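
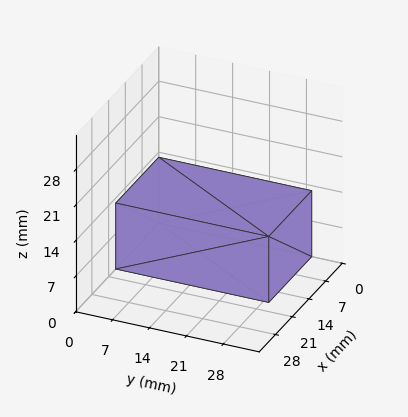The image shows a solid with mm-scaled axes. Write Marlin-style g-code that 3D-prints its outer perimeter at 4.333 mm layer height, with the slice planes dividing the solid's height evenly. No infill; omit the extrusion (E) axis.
Reading the render: the shape is a rectangular box, roughly 18 × 29 mm footprint and 13 mm tall (dimensions read to the nearest mm from the axis ticks). For the g-code, the solid's height is divided into equal slices at the stated Δz and each level perimeter traced with G1 moves after a G0 lift.

; perimeter-only toolpath
G21 ; units = mm
G90 ; absolute positioning
G28 ; home
; layer 1
G0 Z4.333
G0 X0.000 Y0.000
G1 X18.000 Y0.000
G1 X18.000 Y29.000
G1 X0.000 Y29.000
G1 X0.000 Y0.000
; layer 2
G0 Z8.667
G0 X0.000 Y0.000
G1 X18.000 Y0.000
G1 X18.000 Y29.000
G1 X0.000 Y29.000
G1 X0.000 Y0.000
; layer 3
G0 Z13.000
G0 X0.000 Y0.000
G1 X18.000 Y0.000
G1 X18.000 Y29.000
G1 X0.000 Y29.000
G1 X0.000 Y0.000
M2 ; end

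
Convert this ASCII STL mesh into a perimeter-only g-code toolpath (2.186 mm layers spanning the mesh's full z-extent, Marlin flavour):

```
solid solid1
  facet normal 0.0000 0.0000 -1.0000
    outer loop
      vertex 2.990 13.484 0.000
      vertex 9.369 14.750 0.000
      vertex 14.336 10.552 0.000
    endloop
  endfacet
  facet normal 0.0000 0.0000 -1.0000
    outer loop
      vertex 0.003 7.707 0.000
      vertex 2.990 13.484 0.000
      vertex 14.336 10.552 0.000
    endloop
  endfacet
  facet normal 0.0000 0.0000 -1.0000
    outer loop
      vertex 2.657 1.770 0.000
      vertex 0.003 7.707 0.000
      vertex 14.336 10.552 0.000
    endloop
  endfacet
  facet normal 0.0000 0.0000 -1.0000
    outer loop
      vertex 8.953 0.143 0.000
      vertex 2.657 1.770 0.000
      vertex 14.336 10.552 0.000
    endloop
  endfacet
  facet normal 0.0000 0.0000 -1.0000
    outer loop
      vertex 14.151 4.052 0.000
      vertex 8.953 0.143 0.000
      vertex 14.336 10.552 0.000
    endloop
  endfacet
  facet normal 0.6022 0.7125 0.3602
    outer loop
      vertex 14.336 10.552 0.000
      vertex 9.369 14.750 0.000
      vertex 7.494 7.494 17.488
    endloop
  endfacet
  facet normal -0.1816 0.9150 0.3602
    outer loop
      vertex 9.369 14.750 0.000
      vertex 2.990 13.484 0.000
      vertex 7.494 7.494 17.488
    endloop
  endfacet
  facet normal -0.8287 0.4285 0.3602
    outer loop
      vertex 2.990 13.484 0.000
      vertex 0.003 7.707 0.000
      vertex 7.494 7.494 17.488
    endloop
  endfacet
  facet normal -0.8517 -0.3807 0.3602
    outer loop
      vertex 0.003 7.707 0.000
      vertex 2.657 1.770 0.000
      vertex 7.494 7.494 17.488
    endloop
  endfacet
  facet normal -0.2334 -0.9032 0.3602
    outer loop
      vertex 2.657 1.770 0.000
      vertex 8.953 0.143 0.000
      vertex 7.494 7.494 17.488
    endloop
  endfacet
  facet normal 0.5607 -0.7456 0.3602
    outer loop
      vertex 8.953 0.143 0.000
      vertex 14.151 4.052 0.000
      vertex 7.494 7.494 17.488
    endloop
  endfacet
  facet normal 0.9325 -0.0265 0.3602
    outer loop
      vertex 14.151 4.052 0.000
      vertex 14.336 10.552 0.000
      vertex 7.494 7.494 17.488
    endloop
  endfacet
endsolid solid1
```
; perimeter-only toolpath
G21 ; units = mm
G90 ; absolute positioning
G28 ; home
; layer 1
G0 Z2.186
G0 X13.481 Y10.170
G1 X9.135 Y13.843
G1 X3.553 Y12.735
G1 X0.939 Y7.680
G1 X3.262 Y2.486
G1 X8.771 Y1.062
G1 X13.319 Y4.482
G1 X13.481 Y10.170
; layer 2
G0 Z4.372
G0 X12.626 Y9.787
G1 X8.900 Y12.936
G1 X4.116 Y11.986
G1 X1.876 Y7.654
G1 X3.866 Y3.201
G1 X8.588 Y1.981
G1 X12.487 Y4.912
G1 X12.626 Y9.787
; layer 3
G0 Z6.558
G0 X11.770 Y9.405
G1 X8.666 Y12.029
G1 X4.679 Y11.238
G1 X2.812 Y7.627
G1 X4.471 Y3.917
G1 X8.406 Y2.900
G1 X11.655 Y5.343
G1 X11.770 Y9.405
; layer 4
G0 Z8.744
G0 X10.915 Y9.023
G1 X8.431 Y11.122
G1 X5.242 Y10.489
G1 X3.748 Y7.601
G1 X5.075 Y4.632
G1 X8.223 Y3.818
G1 X10.822 Y5.773
G1 X10.915 Y9.023
; layer 5
G0 Z10.930
G0 X10.060 Y8.641
G1 X8.197 Y10.215
G1 X5.805 Y9.740
G1 X4.685 Y7.574
G1 X5.680 Y5.348
G1 X8.041 Y4.737
G1 X9.990 Y6.203
G1 X10.060 Y8.641
; layer 6
G0 Z13.116
G0 X9.204 Y8.258
G1 X7.963 Y9.308
G1 X6.368 Y8.992
G1 X5.621 Y7.547
G1 X6.285 Y6.063
G1 X7.859 Y5.656
G1 X9.158 Y6.633
G1 X9.204 Y8.258
; layer 7
G0 Z15.302
G0 X8.349 Y7.876
G1 X7.728 Y8.401
G1 X6.931 Y8.243
G1 X6.558 Y7.521
G1 X6.889 Y6.779
G1 X7.676 Y6.575
G1 X8.326 Y7.064
G1 X8.349 Y7.876
M2 ; end

The solid is a regular 7-sided pyramid, base circumscribed radius ≈ 7.49 mm, apex at z ≈ 17.5 mm. Slicing at Δz = 2.186 mm — 8 equal slices spanning the solid's height, so layer i sits at z = i·h/8 — gives 7 non-empty perimeters. Each is a 7-segment closed polygon; G0 lifts to the layer z and rapids to the start vertex, then G1 traces the edges. The cross-section shrinks linearly with z (the slice at the apex is degenerate and omitted).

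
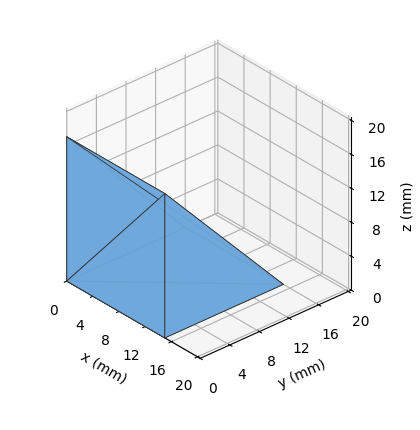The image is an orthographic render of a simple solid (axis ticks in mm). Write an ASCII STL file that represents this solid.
Reading the render: the shape is a wedge (ramp): 15 × 16 mm base, rising to 17 mm along the y=0 edge and sloping linearly to z=0 at y=16 (dimensions read to the nearest mm from the axis ticks). For the STL, each face is triangulated and given an outward normal.

solid part
  facet normal 0.0000 0.0000 -1.0000
    outer loop
      vertex 15.000 16.000 0.000
      vertex 15.000 0.000 0.000
      vertex 0.000 0.000 0.000
    endloop
  endfacet
  facet normal 0.0000 0.0000 -1.0000
    outer loop
      vertex 0.000 16.000 0.000
      vertex 15.000 16.000 0.000
      vertex 0.000 0.000 0.000
    endloop
  endfacet
  facet normal 0.0000 -1.0000 0.0000
    outer loop
      vertex 0.000 0.000 0.000
      vertex 15.000 0.000 0.000
      vertex 15.000 0.000 17.000
    endloop
  endfacet
  facet normal 0.0000 -1.0000 0.0000
    outer loop
      vertex 0.000 0.000 0.000
      vertex 15.000 0.000 17.000
      vertex 0.000 0.000 17.000
    endloop
  endfacet
  facet normal 0.0000 0.7282 0.6854
    outer loop
      vertex 0.000 0.000 17.000
      vertex 15.000 0.000 17.000
      vertex 15.000 16.000 0.000
    endloop
  endfacet
  facet normal 0.0000 0.7282 0.6854
    outer loop
      vertex 0.000 0.000 17.000
      vertex 15.000 16.000 0.000
      vertex 0.000 16.000 0.000
    endloop
  endfacet
  facet normal -1.0000 0.0000 0.0000
    outer loop
      vertex 0.000 0.000 17.000
      vertex 0.000 16.000 0.000
      vertex 0.000 0.000 0.000
    endloop
  endfacet
  facet normal 1.0000 0.0000 0.0000
    outer loop
      vertex 15.000 0.000 0.000
      vertex 15.000 16.000 0.000
      vertex 15.000 0.000 17.000
    endloop
  endfacet
endsolid part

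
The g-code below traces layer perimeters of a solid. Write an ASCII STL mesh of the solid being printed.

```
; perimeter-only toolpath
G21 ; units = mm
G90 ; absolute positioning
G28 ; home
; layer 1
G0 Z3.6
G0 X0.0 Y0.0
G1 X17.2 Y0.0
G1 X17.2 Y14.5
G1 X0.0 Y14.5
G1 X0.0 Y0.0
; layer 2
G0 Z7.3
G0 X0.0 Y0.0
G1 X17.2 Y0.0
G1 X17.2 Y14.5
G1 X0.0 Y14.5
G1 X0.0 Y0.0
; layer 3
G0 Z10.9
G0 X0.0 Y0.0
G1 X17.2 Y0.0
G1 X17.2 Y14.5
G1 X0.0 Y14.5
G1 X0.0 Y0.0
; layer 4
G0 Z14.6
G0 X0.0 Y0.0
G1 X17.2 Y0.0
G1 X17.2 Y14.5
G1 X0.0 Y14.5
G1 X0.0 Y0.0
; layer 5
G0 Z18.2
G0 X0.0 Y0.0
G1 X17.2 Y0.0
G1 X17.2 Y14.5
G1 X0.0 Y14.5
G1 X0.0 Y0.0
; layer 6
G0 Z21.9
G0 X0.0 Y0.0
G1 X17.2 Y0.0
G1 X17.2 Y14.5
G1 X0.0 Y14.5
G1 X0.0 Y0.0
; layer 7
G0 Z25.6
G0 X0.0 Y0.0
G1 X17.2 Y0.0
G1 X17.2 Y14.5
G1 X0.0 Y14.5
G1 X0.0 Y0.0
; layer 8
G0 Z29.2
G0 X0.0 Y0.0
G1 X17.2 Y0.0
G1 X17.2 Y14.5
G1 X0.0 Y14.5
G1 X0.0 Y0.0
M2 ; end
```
solid part
  facet normal 0.0000 0.0000 -1.0000
    outer loop
      vertex 17.2 14.5 0.0
      vertex 17.2 0.0 0.0
      vertex 0.0 0.0 0.0
    endloop
  endfacet
  facet normal 0.0000 0.0000 -1.0000
    outer loop
      vertex 0.0 14.5 0.0
      vertex 17.2 14.5 0.0
      vertex 0.0 0.0 0.0
    endloop
  endfacet
  facet normal 0.0000 0.0000 1.0000
    outer loop
      vertex 0.0 0.0 29.2
      vertex 17.2 0.0 29.2
      vertex 17.2 14.5 29.2
    endloop
  endfacet
  facet normal 0.0000 0.0000 1.0000
    outer loop
      vertex 0.0 0.0 29.2
      vertex 17.2 14.5 29.2
      vertex 0.0 14.5 29.2
    endloop
  endfacet
  facet normal 0.0000 -1.0000 0.0000
    outer loop
      vertex 0.0 0.0 0.0
      vertex 17.2 0.0 0.0
      vertex 17.2 0.0 29.2
    endloop
  endfacet
  facet normal 0.0000 -1.0000 0.0000
    outer loop
      vertex 0.0 0.0 0.0
      vertex 17.2 0.0 29.2
      vertex 0.0 0.0 29.2
    endloop
  endfacet
  facet normal 0.0000 1.0000 0.0000
    outer loop
      vertex 17.2 14.5 29.2
      vertex 17.2 14.5 0.0
      vertex 0.0 14.5 0.0
    endloop
  endfacet
  facet normal 0.0000 1.0000 0.0000
    outer loop
      vertex 0.0 14.5 29.2
      vertex 17.2 14.5 29.2
      vertex 0.0 14.5 0.0
    endloop
  endfacet
  facet normal -1.0000 0.0000 0.0000
    outer loop
      vertex 0.0 14.5 29.2
      vertex 0.0 14.5 0.0
      vertex 0.0 0.0 0.0
    endloop
  endfacet
  facet normal -1.0000 0.0000 0.0000
    outer loop
      vertex 0.0 0.0 29.2
      vertex 0.0 14.5 29.2
      vertex 0.0 0.0 0.0
    endloop
  endfacet
  facet normal 1.0000 0.0000 0.0000
    outer loop
      vertex 17.2 0.0 0.0
      vertex 17.2 14.5 0.0
      vertex 17.2 14.5 29.2
    endloop
  endfacet
  facet normal 1.0000 0.0000 0.0000
    outer loop
      vertex 17.2 0.0 0.0
      vertex 17.2 14.5 29.2
      vertex 17.2 0.0 29.2
    endloop
  endfacet
endsolid part

The G0 Z moves step by Δz≈3.6 mm. Every layer's G1 loop is the same polygon, so the solid is a straight extrusion of it from z=0 to z≈29.2. Closing with flat bottom and top caps and triangulating gives 12 facets — a rectangular box, roughly 17.2 × 14.5 mm footprint and 29.2 mm tall.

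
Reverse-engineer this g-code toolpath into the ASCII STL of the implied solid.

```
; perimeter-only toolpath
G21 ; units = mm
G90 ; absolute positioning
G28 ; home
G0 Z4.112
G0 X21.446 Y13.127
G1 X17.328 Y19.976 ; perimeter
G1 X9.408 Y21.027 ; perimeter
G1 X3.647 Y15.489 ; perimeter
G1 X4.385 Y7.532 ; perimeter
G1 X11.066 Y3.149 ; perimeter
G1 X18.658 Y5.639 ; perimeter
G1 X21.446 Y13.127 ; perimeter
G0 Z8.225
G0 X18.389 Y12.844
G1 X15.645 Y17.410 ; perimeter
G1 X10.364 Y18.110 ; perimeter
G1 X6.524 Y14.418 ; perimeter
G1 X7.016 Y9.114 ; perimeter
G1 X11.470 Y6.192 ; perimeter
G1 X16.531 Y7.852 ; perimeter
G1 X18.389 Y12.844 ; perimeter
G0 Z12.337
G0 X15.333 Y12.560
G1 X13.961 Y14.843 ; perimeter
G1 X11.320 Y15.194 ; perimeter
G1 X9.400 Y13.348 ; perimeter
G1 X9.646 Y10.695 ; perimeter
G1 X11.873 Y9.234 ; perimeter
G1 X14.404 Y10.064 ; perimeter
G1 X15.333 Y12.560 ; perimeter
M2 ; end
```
solid part
  facet normal 0.0000 0.0000 -1.0000
    outer loop
      vertex 8.451 23.943 0.000
      vertex 19.012 22.542 0.000
      vertex 24.502 13.411 0.000
    endloop
  endfacet
  facet normal 0.0000 0.0000 -1.0000
    outer loop
      vertex 0.771 16.559 0.000
      vertex 8.451 23.943 0.000
      vertex 24.502 13.411 0.000
    endloop
  endfacet
  facet normal 0.0000 0.0000 -1.0000
    outer loop
      vertex 1.755 5.951 0.000
      vertex 0.771 16.559 0.000
      vertex 24.502 13.411 0.000
    endloop
  endfacet
  facet normal 0.0000 0.0000 -1.0000
    outer loop
      vertex 10.662 0.107 0.000
      vertex 1.755 5.951 0.000
      vertex 24.502 13.411 0.000
    endloop
  endfacet
  facet normal 0.0000 0.0000 -1.0000
    outer loop
      vertex 20.785 3.427 0.000
      vertex 10.662 0.107 0.000
      vertex 24.502 13.411 0.000
    endloop
  endfacet
  facet normal 0.7112 0.4276 0.5580
    outer loop
      vertex 24.502 13.411 0.000
      vertex 19.012 22.542 0.000
      vertex 12.277 12.277 16.450
    endloop
  endfacet
  facet normal 0.1091 0.8226 0.5580
    outer loop
      vertex 19.012 22.542 0.000
      vertex 8.451 23.943 0.000
      vertex 12.277 12.277 16.450
    endloop
  endfacet
  facet normal -0.5751 0.5982 0.5580
    outer loop
      vertex 8.451 23.943 0.000
      vertex 0.771 16.559 0.000
      vertex 12.277 12.277 16.450
    endloop
  endfacet
  facet normal -0.8263 -0.0766 0.5580
    outer loop
      vertex 0.771 16.559 0.000
      vertex 1.755 5.951 0.000
      vertex 12.277 12.277 16.450
    endloop
  endfacet
  facet normal -0.4552 -0.6938 0.5580
    outer loop
      vertex 1.755 5.951 0.000
      vertex 10.662 0.107 0.000
      vertex 12.277 12.277 16.450
    endloop
  endfacet
  facet normal 0.2586 -0.7885 0.5580
    outer loop
      vertex 10.662 0.107 0.000
      vertex 20.785 3.427 0.000
      vertex 12.277 12.277 16.450
    endloop
  endfacet
  facet normal 0.7777 -0.2895 0.5580
    outer loop
      vertex 20.785 3.427 0.000
      vertex 24.502 13.411 0.000
      vertex 12.277 12.277 16.450
    endloop
  endfacet
endsolid part

The G0 Z moves step by Δz≈4.112 mm. The G1 loops shrink linearly with z, so the solid tapers from its base footprint up to z≈16.4. Closing with a flat bottom cap and the tapered top and triangulating gives 12 facets — a regular 7-sided pyramid, base circumscribed radius ≈ 12.3 mm, apex at z ≈ 16.4 mm.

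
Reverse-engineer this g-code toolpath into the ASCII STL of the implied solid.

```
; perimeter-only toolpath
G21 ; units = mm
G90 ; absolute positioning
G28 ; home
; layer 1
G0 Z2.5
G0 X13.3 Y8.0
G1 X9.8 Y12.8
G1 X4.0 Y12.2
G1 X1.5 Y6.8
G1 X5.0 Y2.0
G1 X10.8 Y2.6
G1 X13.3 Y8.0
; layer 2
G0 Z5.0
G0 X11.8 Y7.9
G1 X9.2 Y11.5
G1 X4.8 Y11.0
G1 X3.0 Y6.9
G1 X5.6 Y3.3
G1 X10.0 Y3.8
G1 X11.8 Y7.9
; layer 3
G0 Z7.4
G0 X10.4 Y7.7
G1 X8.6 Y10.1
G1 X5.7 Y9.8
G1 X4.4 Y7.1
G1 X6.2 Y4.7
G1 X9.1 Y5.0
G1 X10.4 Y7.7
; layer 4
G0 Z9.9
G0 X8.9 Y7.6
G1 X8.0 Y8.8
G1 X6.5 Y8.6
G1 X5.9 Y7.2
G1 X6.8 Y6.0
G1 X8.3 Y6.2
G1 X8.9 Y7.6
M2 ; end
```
solid part
  facet normal 0.0000 0.0000 -1.0000
    outer loop
      vertex 3.1 13.4 0.0
      vertex 10.4 14.2 0.0
      vertex 14.8 8.2 0.0
    endloop
  endfacet
  facet normal 0.0000 0.0000 -1.0000
    outer loop
      vertex 0.0 6.6 0.0
      vertex 3.1 13.4 0.0
      vertex 14.8 8.2 0.0
    endloop
  endfacet
  facet normal 0.0000 0.0000 -1.0000
    outer loop
      vertex 4.4 0.6 0.0
      vertex 0.0 6.6 0.0
      vertex 14.8 8.2 0.0
    endloop
  endfacet
  facet normal 0.0000 0.0000 -1.0000
    outer loop
      vertex 11.7 1.4 0.0
      vertex 4.4 0.6 0.0
      vertex 14.8 8.2 0.0
    endloop
  endfacet
  facet normal 0.7156 0.5248 0.4609
    outer loop
      vertex 14.8 8.2 0.0
      vertex 10.4 14.2 0.0
      vertex 7.4 7.4 12.4
    endloop
  endfacet
  facet normal -0.0967 0.8824 0.4605
    outer loop
      vertex 10.4 14.2 0.0
      vertex 3.1 13.4 0.0
      vertex 7.4 7.4 12.4
    endloop
  endfacet
  facet normal -0.8085 0.3686 0.4587
    outer loop
      vertex 3.1 13.4 0.0
      vertex 0.0 6.6 0.0
      vertex 7.4 7.4 12.4
    endloop
  endfacet
  facet normal -0.7156 -0.5248 0.4609
    outer loop
      vertex 0.0 6.6 0.0
      vertex 4.4 0.6 0.0
      vertex 7.4 7.4 12.4
    endloop
  endfacet
  facet normal 0.0967 -0.8824 0.4605
    outer loop
      vertex 4.4 0.6 0.0
      vertex 11.7 1.4 0.0
      vertex 7.4 7.4 12.4
    endloop
  endfacet
  facet normal 0.8085 -0.3686 0.4587
    outer loop
      vertex 11.7 1.4 0.0
      vertex 14.8 8.2 0.0
      vertex 7.4 7.4 12.4
    endloop
  endfacet
endsolid part

The G0 Z moves step by Δz≈2.5 mm. The G1 loops shrink linearly with z, so the solid tapers from its base footprint up to z≈12.4. Closing with a flat bottom cap and the tapered top and triangulating gives 10 facets — a regular 6-sided pyramid, base circumscribed radius ≈ 7.4 mm, apex at z ≈ 12.4 mm.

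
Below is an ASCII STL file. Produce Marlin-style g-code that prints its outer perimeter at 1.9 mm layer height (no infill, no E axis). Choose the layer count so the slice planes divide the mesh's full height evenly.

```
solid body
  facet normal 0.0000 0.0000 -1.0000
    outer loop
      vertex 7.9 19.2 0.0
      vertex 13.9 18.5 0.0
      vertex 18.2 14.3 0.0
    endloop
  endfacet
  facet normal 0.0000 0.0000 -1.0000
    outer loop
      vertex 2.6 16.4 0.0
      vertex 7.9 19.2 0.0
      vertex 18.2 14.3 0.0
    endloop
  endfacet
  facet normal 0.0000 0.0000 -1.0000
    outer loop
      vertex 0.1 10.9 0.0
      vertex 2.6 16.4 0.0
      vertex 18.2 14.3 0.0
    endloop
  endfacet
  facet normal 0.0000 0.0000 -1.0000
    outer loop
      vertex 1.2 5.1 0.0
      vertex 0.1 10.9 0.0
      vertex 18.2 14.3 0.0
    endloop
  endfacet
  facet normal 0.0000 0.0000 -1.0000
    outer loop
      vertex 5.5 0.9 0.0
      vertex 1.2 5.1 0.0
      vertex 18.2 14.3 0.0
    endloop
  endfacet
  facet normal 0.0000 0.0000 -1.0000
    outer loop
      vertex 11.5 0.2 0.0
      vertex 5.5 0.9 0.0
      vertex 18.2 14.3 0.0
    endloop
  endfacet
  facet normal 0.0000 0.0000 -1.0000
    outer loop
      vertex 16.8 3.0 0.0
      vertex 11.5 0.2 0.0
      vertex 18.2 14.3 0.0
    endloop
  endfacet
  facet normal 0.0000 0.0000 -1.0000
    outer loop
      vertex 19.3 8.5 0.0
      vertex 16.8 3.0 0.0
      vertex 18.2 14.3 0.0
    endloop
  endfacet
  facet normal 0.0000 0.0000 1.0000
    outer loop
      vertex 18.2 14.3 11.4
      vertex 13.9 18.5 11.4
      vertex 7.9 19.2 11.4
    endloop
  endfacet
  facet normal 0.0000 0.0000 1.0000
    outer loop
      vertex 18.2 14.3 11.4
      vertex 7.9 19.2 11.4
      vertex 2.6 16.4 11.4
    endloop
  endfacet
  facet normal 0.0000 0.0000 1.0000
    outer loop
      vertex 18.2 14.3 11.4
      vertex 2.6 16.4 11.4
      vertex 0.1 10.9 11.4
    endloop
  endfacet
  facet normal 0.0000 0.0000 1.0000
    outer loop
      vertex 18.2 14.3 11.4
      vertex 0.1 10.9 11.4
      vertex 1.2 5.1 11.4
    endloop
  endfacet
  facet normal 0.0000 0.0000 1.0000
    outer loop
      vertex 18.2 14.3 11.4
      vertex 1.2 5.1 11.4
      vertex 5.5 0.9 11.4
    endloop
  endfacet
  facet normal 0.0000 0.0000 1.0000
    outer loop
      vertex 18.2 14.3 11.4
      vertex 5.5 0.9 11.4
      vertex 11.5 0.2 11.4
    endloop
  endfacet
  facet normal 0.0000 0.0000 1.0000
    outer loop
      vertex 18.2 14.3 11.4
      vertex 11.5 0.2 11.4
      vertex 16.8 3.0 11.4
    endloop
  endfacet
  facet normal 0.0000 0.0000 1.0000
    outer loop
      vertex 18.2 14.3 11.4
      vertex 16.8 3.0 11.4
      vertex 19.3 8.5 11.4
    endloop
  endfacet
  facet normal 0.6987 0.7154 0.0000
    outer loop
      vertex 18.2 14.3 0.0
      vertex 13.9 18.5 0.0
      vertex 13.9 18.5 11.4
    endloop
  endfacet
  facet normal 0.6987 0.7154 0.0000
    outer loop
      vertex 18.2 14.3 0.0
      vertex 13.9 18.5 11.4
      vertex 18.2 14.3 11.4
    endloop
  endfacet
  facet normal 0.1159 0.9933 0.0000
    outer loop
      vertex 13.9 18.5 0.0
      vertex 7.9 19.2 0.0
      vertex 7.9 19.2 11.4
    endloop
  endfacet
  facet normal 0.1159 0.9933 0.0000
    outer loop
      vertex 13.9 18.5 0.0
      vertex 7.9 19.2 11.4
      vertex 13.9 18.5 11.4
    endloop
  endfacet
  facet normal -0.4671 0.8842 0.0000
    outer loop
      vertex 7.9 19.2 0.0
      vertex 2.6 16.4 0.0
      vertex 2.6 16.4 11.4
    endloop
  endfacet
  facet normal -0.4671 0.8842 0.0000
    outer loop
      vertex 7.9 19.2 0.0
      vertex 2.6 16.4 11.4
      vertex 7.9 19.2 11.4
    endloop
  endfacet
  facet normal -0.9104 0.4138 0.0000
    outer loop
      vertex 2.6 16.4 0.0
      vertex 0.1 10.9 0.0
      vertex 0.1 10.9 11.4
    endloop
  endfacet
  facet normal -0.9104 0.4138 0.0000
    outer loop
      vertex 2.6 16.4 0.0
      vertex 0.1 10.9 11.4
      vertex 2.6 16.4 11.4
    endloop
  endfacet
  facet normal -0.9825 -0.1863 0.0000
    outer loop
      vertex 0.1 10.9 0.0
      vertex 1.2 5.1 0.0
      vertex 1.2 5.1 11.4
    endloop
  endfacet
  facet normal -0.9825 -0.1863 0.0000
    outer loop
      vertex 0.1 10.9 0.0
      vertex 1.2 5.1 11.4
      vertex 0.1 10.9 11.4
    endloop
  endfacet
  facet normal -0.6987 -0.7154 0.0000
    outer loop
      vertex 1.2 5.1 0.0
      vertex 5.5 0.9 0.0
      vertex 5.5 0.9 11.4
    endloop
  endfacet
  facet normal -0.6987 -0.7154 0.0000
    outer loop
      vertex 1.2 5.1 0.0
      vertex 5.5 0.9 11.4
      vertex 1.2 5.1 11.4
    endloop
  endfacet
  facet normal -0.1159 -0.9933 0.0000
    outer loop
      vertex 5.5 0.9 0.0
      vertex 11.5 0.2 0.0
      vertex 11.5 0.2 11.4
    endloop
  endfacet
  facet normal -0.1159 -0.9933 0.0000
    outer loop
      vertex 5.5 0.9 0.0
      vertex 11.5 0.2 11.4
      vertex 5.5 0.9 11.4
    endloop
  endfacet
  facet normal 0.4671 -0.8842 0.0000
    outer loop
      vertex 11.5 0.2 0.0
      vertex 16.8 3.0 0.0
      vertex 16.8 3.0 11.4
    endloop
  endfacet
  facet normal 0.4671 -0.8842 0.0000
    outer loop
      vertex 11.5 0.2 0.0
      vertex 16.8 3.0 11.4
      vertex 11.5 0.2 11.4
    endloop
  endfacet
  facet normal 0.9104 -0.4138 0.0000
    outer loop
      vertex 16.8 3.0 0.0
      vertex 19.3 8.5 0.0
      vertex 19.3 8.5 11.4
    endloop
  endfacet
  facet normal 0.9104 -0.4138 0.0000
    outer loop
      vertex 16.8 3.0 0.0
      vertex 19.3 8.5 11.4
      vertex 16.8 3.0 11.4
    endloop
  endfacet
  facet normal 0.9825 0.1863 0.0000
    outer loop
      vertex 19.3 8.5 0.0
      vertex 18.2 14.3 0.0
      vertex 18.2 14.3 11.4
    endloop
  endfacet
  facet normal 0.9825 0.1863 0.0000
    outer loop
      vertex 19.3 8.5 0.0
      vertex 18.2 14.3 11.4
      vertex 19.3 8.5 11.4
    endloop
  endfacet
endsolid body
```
; perimeter-only toolpath
G21 ; units = mm
G90 ; absolute positioning
G28 ; home
; layer 1
G0 Z1.9
G0 X18.2 Y14.3
G1 X13.9 Y18.5
G1 X7.9 Y19.2
G1 X2.6 Y16.4
G1 X0.1 Y10.9
G1 X1.2 Y5.1
G1 X5.5 Y0.9
G1 X11.5 Y0.2
G1 X16.8 Y3.0
G1 X19.3 Y8.5
G1 X18.2 Y14.3
; layer 2
G0 Z3.8
G0 X18.2 Y14.3
G1 X13.9 Y18.5
G1 X7.9 Y19.2
G1 X2.6 Y16.4
G1 X0.1 Y10.9
G1 X1.2 Y5.1
G1 X5.5 Y0.9
G1 X11.5 Y0.2
G1 X16.8 Y3.0
G1 X19.3 Y8.5
G1 X18.2 Y14.3
; layer 3
G0 Z5.7
G0 X18.2 Y14.3
G1 X13.9 Y18.5
G1 X7.9 Y19.2
G1 X2.6 Y16.4
G1 X0.1 Y10.9
G1 X1.2 Y5.1
G1 X5.5 Y0.9
G1 X11.5 Y0.2
G1 X16.8 Y3.0
G1 X19.3 Y8.5
G1 X18.2 Y14.3
; layer 4
G0 Z7.6
G0 X18.2 Y14.3
G1 X13.9 Y18.5
G1 X7.9 Y19.2
G1 X2.6 Y16.4
G1 X0.1 Y10.9
G1 X1.2 Y5.1
G1 X5.5 Y0.9
G1 X11.5 Y0.2
G1 X16.8 Y3.0
G1 X19.3 Y8.5
G1 X18.2 Y14.3
; layer 5
G0 Z9.5
G0 X18.2 Y14.3
G1 X13.9 Y18.5
G1 X7.9 Y19.2
G1 X2.6 Y16.4
G1 X0.1 Y10.9
G1 X1.2 Y5.1
G1 X5.5 Y0.9
G1 X11.5 Y0.2
G1 X16.8 Y3.0
G1 X19.3 Y8.5
G1 X18.2 Y14.3
; layer 6
G0 Z11.4
G0 X18.2 Y14.3
G1 X13.9 Y18.5
G1 X7.9 Y19.2
G1 X2.6 Y16.4
G1 X0.1 Y10.9
G1 X1.2 Y5.1
G1 X5.5 Y0.9
G1 X11.5 Y0.2
G1 X16.8 Y3.0
G1 X19.3 Y8.5
G1 X18.2 Y14.3
M2 ; end

The solid is a regular 10-sided prism (a cylinder approximated with 10 flat sides), circumscribed radius ≈ 9.7 mm, height ≈ 11.4 mm. Slicing at Δz = 1.9 mm — 6 equal slices spanning the solid's height, so layer i sits at z = i·h/6 — gives 6 non-empty perimeters. Each is a 10-segment closed polygon; G0 lifts to the layer z and rapids to the start vertex, then G1 traces the edges.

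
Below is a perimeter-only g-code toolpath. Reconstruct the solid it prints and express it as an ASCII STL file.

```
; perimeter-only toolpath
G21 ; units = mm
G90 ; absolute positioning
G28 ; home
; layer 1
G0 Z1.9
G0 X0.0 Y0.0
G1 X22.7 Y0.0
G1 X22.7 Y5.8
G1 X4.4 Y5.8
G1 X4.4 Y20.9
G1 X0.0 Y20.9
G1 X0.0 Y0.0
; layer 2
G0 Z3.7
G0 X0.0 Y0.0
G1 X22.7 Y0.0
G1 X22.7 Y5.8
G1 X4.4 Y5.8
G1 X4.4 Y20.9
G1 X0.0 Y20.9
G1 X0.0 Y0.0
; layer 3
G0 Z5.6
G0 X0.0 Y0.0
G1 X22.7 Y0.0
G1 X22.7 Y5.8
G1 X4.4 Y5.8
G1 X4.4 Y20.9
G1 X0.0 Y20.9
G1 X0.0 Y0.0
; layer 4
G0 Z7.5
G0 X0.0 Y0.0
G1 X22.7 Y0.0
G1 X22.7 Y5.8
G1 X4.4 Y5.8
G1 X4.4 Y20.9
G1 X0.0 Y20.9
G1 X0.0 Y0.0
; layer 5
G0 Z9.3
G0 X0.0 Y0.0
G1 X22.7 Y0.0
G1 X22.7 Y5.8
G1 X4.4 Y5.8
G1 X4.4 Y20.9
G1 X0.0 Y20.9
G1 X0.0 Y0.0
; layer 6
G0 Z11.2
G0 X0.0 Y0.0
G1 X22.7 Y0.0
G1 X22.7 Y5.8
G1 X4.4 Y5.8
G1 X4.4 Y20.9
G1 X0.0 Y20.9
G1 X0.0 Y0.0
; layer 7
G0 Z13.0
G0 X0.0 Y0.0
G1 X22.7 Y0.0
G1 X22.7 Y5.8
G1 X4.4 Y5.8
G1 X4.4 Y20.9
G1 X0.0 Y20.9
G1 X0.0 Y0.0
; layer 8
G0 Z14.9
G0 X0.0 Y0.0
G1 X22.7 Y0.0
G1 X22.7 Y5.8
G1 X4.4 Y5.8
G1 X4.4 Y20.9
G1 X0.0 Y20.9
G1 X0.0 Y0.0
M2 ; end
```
solid part
  facet normal 0.0000 0.0000 -1.0000
    outer loop
      vertex 22.7 5.8 0.0
      vertex 22.7 0.0 0.0
      vertex 0.0 0.0 0.0
    endloop
  endfacet
  facet normal 0.0000 0.0000 -1.0000
    outer loop
      vertex 4.4 5.8 0.0
      vertex 22.7 5.8 0.0
      vertex 0.0 0.0 0.0
    endloop
  endfacet
  facet normal 0.0000 0.0000 -1.0000
    outer loop
      vertex 4.4 20.9 0.0
      vertex 4.4 5.8 0.0
      vertex 0.0 0.0 0.0
    endloop
  endfacet
  facet normal 0.0000 0.0000 -1.0000
    outer loop
      vertex 0.0 20.9 0.0
      vertex 4.4 20.9 0.0
      vertex 0.0 0.0 0.0
    endloop
  endfacet
  facet normal 0.0000 0.0000 1.0000
    outer loop
      vertex 0.0 0.0 14.9
      vertex 22.7 0.0 14.9
      vertex 22.7 5.8 14.9
    endloop
  endfacet
  facet normal 0.0000 0.0000 1.0000
    outer loop
      vertex 0.0 0.0 14.9
      vertex 22.7 5.8 14.9
      vertex 4.4 5.8 14.9
    endloop
  endfacet
  facet normal 0.0000 0.0000 1.0000
    outer loop
      vertex 0.0 0.0 14.9
      vertex 4.4 5.8 14.9
      vertex 4.4 20.9 14.9
    endloop
  endfacet
  facet normal 0.0000 0.0000 1.0000
    outer loop
      vertex 0.0 0.0 14.9
      vertex 4.4 20.9 14.9
      vertex 0.0 20.9 14.9
    endloop
  endfacet
  facet normal 0.0000 -1.0000 0.0000
    outer loop
      vertex 0.0 0.0 0.0
      vertex 22.7 0.0 0.0
      vertex 22.7 0.0 14.9
    endloop
  endfacet
  facet normal 0.0000 -1.0000 0.0000
    outer loop
      vertex 0.0 0.0 0.0
      vertex 22.7 0.0 14.9
      vertex 0.0 0.0 14.9
    endloop
  endfacet
  facet normal 1.0000 0.0000 0.0000
    outer loop
      vertex 22.7 0.0 0.0
      vertex 22.7 5.8 0.0
      vertex 22.7 5.8 14.9
    endloop
  endfacet
  facet normal 1.0000 0.0000 0.0000
    outer loop
      vertex 22.7 0.0 0.0
      vertex 22.7 5.8 14.9
      vertex 22.7 0.0 14.9
    endloop
  endfacet
  facet normal 0.0000 1.0000 0.0000
    outer loop
      vertex 22.7 5.8 0.0
      vertex 4.4 5.8 0.0
      vertex 4.4 5.8 14.9
    endloop
  endfacet
  facet normal 0.0000 1.0000 0.0000
    outer loop
      vertex 22.7 5.8 0.0
      vertex 4.4 5.8 14.9
      vertex 22.7 5.8 14.9
    endloop
  endfacet
  facet normal 1.0000 0.0000 0.0000
    outer loop
      vertex 4.4 5.8 0.0
      vertex 4.4 20.9 0.0
      vertex 4.4 20.9 14.9
    endloop
  endfacet
  facet normal 1.0000 0.0000 0.0000
    outer loop
      vertex 4.4 5.8 0.0
      vertex 4.4 20.9 14.9
      vertex 4.4 5.8 14.9
    endloop
  endfacet
  facet normal 0.0000 1.0000 0.0000
    outer loop
      vertex 4.4 20.9 0.0
      vertex 0.0 20.9 0.0
      vertex 0.0 20.9 14.9
    endloop
  endfacet
  facet normal 0.0000 1.0000 0.0000
    outer loop
      vertex 4.4 20.9 0.0
      vertex 0.0 20.9 14.9
      vertex 4.4 20.9 14.9
    endloop
  endfacet
  facet normal -1.0000 0.0000 0.0000
    outer loop
      vertex 0.0 20.9 0.0
      vertex 0.0 0.0 0.0
      vertex 0.0 0.0 14.9
    endloop
  endfacet
  facet normal -1.0000 0.0000 0.0000
    outer loop
      vertex 0.0 20.9 0.0
      vertex 0.0 0.0 14.9
      vertex 0.0 20.9 14.9
    endloop
  endfacet
endsolid part

The G0 Z moves step by Δz≈1.9 mm. Every layer's G1 loop is the same polygon, so the solid is a straight extrusion of it from z=0 to z≈14.9. Closing with flat bottom and top caps and triangulating gives 20 facets — an L-shaped prism: outer 22.7 × 20.9 mm, arm thicknesses ≈ 5.8 mm (horizontal) and 4.4 mm (vertical), extruded 14.9 mm in z.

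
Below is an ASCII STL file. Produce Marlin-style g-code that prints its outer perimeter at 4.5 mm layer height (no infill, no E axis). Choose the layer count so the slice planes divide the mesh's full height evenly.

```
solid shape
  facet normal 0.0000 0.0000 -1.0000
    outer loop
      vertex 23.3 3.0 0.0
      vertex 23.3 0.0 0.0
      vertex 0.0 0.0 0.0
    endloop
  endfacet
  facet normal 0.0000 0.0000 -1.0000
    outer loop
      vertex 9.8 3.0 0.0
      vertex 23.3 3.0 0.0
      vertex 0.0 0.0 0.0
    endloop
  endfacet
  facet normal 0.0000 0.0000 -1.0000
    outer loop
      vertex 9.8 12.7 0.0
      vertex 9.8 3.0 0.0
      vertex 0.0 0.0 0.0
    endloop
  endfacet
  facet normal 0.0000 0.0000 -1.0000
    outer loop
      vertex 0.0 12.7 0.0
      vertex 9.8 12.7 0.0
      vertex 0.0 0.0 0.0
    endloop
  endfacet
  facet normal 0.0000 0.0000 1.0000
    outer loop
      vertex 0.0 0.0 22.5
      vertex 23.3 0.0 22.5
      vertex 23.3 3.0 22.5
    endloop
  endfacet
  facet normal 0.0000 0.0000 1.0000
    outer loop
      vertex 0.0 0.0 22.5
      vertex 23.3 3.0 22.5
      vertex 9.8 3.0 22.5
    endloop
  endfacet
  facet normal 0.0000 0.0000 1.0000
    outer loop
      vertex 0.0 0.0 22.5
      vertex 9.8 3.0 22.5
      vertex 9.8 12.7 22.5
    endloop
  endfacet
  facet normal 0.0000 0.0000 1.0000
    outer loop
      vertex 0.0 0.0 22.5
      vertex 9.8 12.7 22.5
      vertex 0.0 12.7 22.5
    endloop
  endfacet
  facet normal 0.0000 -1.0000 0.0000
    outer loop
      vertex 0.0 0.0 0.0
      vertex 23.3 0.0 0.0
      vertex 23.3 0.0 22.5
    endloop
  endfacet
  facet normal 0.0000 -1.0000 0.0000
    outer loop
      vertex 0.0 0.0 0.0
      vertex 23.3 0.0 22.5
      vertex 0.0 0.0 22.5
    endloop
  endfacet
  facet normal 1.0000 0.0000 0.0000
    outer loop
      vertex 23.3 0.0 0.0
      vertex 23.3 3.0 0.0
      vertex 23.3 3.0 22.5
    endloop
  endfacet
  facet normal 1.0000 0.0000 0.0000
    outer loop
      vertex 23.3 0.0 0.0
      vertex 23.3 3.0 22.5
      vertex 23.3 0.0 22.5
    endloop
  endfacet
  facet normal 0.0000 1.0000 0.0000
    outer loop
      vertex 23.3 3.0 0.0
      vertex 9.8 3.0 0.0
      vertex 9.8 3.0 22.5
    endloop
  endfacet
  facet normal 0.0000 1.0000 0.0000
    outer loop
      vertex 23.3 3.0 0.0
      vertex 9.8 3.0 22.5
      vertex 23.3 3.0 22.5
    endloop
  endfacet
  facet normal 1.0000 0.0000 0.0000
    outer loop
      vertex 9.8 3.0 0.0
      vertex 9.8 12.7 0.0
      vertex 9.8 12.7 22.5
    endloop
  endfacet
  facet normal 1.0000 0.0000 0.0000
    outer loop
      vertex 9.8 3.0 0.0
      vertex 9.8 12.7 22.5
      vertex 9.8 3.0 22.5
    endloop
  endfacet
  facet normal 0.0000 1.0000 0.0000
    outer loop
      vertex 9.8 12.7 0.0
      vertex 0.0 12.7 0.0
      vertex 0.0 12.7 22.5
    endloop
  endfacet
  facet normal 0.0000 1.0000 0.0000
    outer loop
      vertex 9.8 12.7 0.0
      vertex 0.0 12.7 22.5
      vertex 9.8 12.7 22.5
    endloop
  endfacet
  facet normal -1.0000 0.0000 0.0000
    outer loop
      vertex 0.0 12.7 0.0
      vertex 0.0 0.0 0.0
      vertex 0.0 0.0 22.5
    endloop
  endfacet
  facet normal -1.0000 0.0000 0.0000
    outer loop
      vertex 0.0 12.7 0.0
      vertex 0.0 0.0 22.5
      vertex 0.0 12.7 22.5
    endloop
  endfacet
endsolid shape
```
; perimeter-only toolpath
G21 ; units = mm
G90 ; absolute positioning
G28 ; home
; layer 1
G0 Z4.5
G0 X0.0 Y0.0
G1 X23.3 Y0.0
G1 X23.3 Y3.0
G1 X9.8 Y3.0
G1 X9.8 Y12.7
G1 X0.0 Y12.7
G1 X0.0 Y0.0
; layer 2
G0 Z9.0
G0 X0.0 Y0.0
G1 X23.3 Y0.0
G1 X23.3 Y3.0
G1 X9.8 Y3.0
G1 X9.8 Y12.7
G1 X0.0 Y12.7
G1 X0.0 Y0.0
; layer 3
G0 Z13.5
G0 X0.0 Y0.0
G1 X23.3 Y0.0
G1 X23.3 Y3.0
G1 X9.8 Y3.0
G1 X9.8 Y12.7
G1 X0.0 Y12.7
G1 X0.0 Y0.0
; layer 4
G0 Z18.0
G0 X0.0 Y0.0
G1 X23.3 Y0.0
G1 X23.3 Y3.0
G1 X9.8 Y3.0
G1 X9.8 Y12.7
G1 X0.0 Y12.7
G1 X0.0 Y0.0
; layer 5
G0 Z22.5
G0 X0.0 Y0.0
G1 X23.3 Y0.0
G1 X23.3 Y3.0
G1 X9.8 Y3.0
G1 X9.8 Y12.7
G1 X0.0 Y12.7
G1 X0.0 Y0.0
M2 ; end

The solid is an L-shaped prism: outer 23.3 × 12.7 mm, arm thicknesses ≈ 3 mm (horizontal) and 9.8 mm (vertical), extruded 22.5 mm in z. Slicing at Δz = 4.5 mm — 5 equal slices spanning the solid's height, so layer i sits at z = i·h/5 — gives 5 non-empty perimeters. Each is a 6-segment closed polygon; G0 lifts to the layer z and rapids to the start vertex, then G1 traces the edges.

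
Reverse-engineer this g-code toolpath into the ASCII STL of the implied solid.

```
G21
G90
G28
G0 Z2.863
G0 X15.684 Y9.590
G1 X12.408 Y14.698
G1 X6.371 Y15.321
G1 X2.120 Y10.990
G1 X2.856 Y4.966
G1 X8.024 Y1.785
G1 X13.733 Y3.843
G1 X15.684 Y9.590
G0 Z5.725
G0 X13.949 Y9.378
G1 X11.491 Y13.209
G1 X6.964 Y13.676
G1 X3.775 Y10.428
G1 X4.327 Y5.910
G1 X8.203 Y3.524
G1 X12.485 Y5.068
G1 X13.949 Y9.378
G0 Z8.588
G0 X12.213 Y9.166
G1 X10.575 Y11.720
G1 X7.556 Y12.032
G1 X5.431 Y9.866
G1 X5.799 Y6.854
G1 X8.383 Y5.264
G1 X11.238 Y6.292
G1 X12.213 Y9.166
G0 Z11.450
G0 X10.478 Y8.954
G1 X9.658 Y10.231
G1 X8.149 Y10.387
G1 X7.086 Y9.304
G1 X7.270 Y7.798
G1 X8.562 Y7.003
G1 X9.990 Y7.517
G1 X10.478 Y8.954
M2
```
solid part
  facet normal 0.0000 0.0000 -1.0000
    outer loop
      vertex 5.778 16.966 0.000
      vertex 13.324 16.187 0.000
      vertex 17.420 9.802 0.000
    endloop
  endfacet
  facet normal 0.0000 0.0000 -1.0000
    outer loop
      vertex 0.464 11.552 0.000
      vertex 5.778 16.966 0.000
      vertex 17.420 9.802 0.000
    endloop
  endfacet
  facet normal 0.0000 0.0000 -1.0000
    outer loop
      vertex 1.384 4.022 0.000
      vertex 0.464 11.552 0.000
      vertex 17.420 9.802 0.000
    endloop
  endfacet
  facet normal 0.0000 0.0000 -1.0000
    outer loop
      vertex 7.844 0.046 0.000
      vertex 1.384 4.022 0.000
      vertex 17.420 9.802 0.000
    endloop
  endfacet
  facet normal 0.0000 0.0000 -1.0000
    outer loop
      vertex 14.981 2.618 0.000
      vertex 7.844 0.046 0.000
      vertex 17.420 9.802 0.000
    endloop
  endfacet
  facet normal 0.7374 0.4731 0.4821
    outer loop
      vertex 17.420 9.802 0.000
      vertex 13.324 16.187 0.000
      vertex 8.742 8.742 14.313
    endloop
  endfacet
  facet normal 0.0900 0.8715 0.4821
    outer loop
      vertex 13.324 16.187 0.000
      vertex 5.778 16.966 0.000
      vertex 8.742 8.742 14.313
    endloop
  endfacet
  facet normal -0.6253 0.6137 0.4821
    outer loop
      vertex 5.778 16.966 0.000
      vertex 0.464 11.552 0.000
      vertex 8.742 8.742 14.313
    endloop
  endfacet
  facet normal -0.8696 -0.1063 0.4821
    outer loop
      vertex 0.464 11.552 0.000
      vertex 1.384 4.022 0.000
      vertex 8.742 8.742 14.313
    endloop
  endfacet
  facet normal -0.4592 -0.7461 0.4821
    outer loop
      vertex 1.384 4.022 0.000
      vertex 7.844 0.046 0.000
      vertex 8.742 8.742 14.313
    endloop
  endfacet
  facet normal 0.2970 -0.8242 0.4821
    outer loop
      vertex 7.844 0.046 0.000
      vertex 14.981 2.618 0.000
      vertex 8.742 8.742 14.313
    endloop
  endfacet
  facet normal 0.8296 -0.2817 0.4821
    outer loop
      vertex 14.981 2.618 0.000
      vertex 17.420 9.802 0.000
      vertex 8.742 8.742 14.313
    endloop
  endfacet
endsolid part

The G0 Z moves step by Δz≈2.863 mm. The G1 loops shrink linearly with z, so the solid tapers from its base footprint up to z≈14.3. Closing with a flat bottom cap and the tapered top and triangulating gives 12 facets — a regular 7-sided pyramid, base circumscribed radius ≈ 8.74 mm, apex at z ≈ 14.3 mm.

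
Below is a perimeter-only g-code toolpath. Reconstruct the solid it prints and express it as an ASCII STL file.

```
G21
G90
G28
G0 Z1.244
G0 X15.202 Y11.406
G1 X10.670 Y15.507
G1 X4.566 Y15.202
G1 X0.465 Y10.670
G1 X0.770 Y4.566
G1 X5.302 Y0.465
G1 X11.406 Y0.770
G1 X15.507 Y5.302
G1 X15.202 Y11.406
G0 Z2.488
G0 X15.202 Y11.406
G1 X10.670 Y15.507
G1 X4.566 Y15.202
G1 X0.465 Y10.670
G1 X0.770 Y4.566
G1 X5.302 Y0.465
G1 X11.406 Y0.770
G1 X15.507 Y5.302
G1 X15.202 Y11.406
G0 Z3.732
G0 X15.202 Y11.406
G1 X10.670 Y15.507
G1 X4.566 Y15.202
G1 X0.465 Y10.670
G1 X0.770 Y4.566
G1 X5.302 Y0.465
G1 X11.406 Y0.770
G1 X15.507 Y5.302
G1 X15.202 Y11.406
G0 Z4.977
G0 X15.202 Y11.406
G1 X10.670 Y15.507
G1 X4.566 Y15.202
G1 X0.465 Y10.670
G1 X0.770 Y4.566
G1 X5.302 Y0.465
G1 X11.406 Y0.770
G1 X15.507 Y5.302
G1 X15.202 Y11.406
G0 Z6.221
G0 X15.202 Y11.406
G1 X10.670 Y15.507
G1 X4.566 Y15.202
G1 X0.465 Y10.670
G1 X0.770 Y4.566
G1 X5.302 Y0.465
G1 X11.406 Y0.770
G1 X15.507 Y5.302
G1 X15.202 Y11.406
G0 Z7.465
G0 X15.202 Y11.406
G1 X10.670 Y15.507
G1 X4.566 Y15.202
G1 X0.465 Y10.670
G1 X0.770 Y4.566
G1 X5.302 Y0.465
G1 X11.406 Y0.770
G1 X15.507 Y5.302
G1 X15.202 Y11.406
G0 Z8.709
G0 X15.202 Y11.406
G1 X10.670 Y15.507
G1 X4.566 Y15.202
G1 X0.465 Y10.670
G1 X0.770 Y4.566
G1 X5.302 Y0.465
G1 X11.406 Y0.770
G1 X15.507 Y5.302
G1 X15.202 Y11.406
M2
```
solid part
  facet normal 0.0000 0.0000 -1.0000
    outer loop
      vertex 4.566 15.202 0.000
      vertex 10.670 15.507 0.000
      vertex 15.202 11.406 0.000
    endloop
  endfacet
  facet normal 0.0000 0.0000 -1.0000
    outer loop
      vertex 0.465 10.670 0.000
      vertex 4.566 15.202 0.000
      vertex 15.202 11.406 0.000
    endloop
  endfacet
  facet normal 0.0000 0.0000 -1.0000
    outer loop
      vertex 0.770 4.566 0.000
      vertex 0.465 10.670 0.000
      vertex 15.202 11.406 0.000
    endloop
  endfacet
  facet normal 0.0000 0.0000 -1.0000
    outer loop
      vertex 5.302 0.465 0.000
      vertex 0.770 4.566 0.000
      vertex 15.202 11.406 0.000
    endloop
  endfacet
  facet normal 0.0000 0.0000 -1.0000
    outer loop
      vertex 11.406 0.770 0.000
      vertex 5.302 0.465 0.000
      vertex 15.202 11.406 0.000
    endloop
  endfacet
  facet normal 0.0000 0.0000 -1.0000
    outer loop
      vertex 15.507 5.302 0.000
      vertex 11.406 0.770 0.000
      vertex 15.202 11.406 0.000
    endloop
  endfacet
  facet normal 0.0000 0.0000 1.0000
    outer loop
      vertex 15.202 11.406 8.709
      vertex 10.670 15.507 8.709
      vertex 4.566 15.202 8.709
    endloop
  endfacet
  facet normal 0.0000 0.0000 1.0000
    outer loop
      vertex 15.202 11.406 8.709
      vertex 4.566 15.202 8.709
      vertex 0.465 10.670 8.709
    endloop
  endfacet
  facet normal 0.0000 0.0000 1.0000
    outer loop
      vertex 15.202 11.406 8.709
      vertex 0.465 10.670 8.709
      vertex 0.770 4.566 8.709
    endloop
  endfacet
  facet normal 0.0000 0.0000 1.0000
    outer loop
      vertex 15.202 11.406 8.709
      vertex 0.770 4.566 8.709
      vertex 5.302 0.465 8.709
    endloop
  endfacet
  facet normal 0.0000 0.0000 1.0000
    outer loop
      vertex 15.202 11.406 8.709
      vertex 5.302 0.465 8.709
      vertex 11.406 0.770 8.709
    endloop
  endfacet
  facet normal 0.0000 0.0000 1.0000
    outer loop
      vertex 15.202 11.406 8.709
      vertex 11.406 0.770 8.709
      vertex 15.507 5.302 8.709
    endloop
  endfacet
  facet normal 0.6710 0.7415 0.0000
    outer loop
      vertex 15.202 11.406 0.000
      vertex 10.670 15.507 0.000
      vertex 10.670 15.507 8.709
    endloop
  endfacet
  facet normal 0.6710 0.7415 0.0000
    outer loop
      vertex 15.202 11.406 0.000
      vertex 10.670 15.507 8.709
      vertex 15.202 11.406 8.709
    endloop
  endfacet
  facet normal -0.0499 0.9988 0.0000
    outer loop
      vertex 10.670 15.507 0.000
      vertex 4.566 15.202 0.000
      vertex 4.566 15.202 8.709
    endloop
  endfacet
  facet normal -0.0499 0.9988 0.0000
    outer loop
      vertex 10.670 15.507 0.000
      vertex 4.566 15.202 8.709
      vertex 10.670 15.507 8.709
    endloop
  endfacet
  facet normal -0.7415 0.6710 0.0000
    outer loop
      vertex 4.566 15.202 0.000
      vertex 0.465 10.670 0.000
      vertex 0.465 10.670 8.709
    endloop
  endfacet
  facet normal -0.7415 0.6710 0.0000
    outer loop
      vertex 4.566 15.202 0.000
      vertex 0.465 10.670 8.709
      vertex 4.566 15.202 8.709
    endloop
  endfacet
  facet normal -0.9988 -0.0499 0.0000
    outer loop
      vertex 0.465 10.670 0.000
      vertex 0.770 4.566 0.000
      vertex 0.770 4.566 8.709
    endloop
  endfacet
  facet normal -0.9988 -0.0499 0.0000
    outer loop
      vertex 0.465 10.670 0.000
      vertex 0.770 4.566 8.709
      vertex 0.465 10.670 8.709
    endloop
  endfacet
  facet normal -0.6710 -0.7415 0.0000
    outer loop
      vertex 0.770 4.566 0.000
      vertex 5.302 0.465 0.000
      vertex 5.302 0.465 8.709
    endloop
  endfacet
  facet normal -0.6710 -0.7415 0.0000
    outer loop
      vertex 0.770 4.566 0.000
      vertex 5.302 0.465 8.709
      vertex 0.770 4.566 8.709
    endloop
  endfacet
  facet normal 0.0499 -0.9988 0.0000
    outer loop
      vertex 5.302 0.465 0.000
      vertex 11.406 0.770 0.000
      vertex 11.406 0.770 8.709
    endloop
  endfacet
  facet normal 0.0499 -0.9988 0.0000
    outer loop
      vertex 5.302 0.465 0.000
      vertex 11.406 0.770 8.709
      vertex 5.302 0.465 8.709
    endloop
  endfacet
  facet normal 0.7415 -0.6710 0.0000
    outer loop
      vertex 11.406 0.770 0.000
      vertex 15.507 5.302 0.000
      vertex 15.507 5.302 8.709
    endloop
  endfacet
  facet normal 0.7415 -0.6710 0.0000
    outer loop
      vertex 11.406 0.770 0.000
      vertex 15.507 5.302 8.709
      vertex 11.406 0.770 8.709
    endloop
  endfacet
  facet normal 0.9988 0.0499 0.0000
    outer loop
      vertex 15.507 5.302 0.000
      vertex 15.202 11.406 0.000
      vertex 15.202 11.406 8.709
    endloop
  endfacet
  facet normal 0.9988 0.0499 0.0000
    outer loop
      vertex 15.507 5.302 0.000
      vertex 15.202 11.406 8.709
      vertex 15.507 5.302 8.709
    endloop
  endfacet
endsolid part

The G0 Z moves step by Δz≈1.244 mm. Every layer's G1 loop is the same polygon, so the solid is a straight extrusion of it from z=0 to z≈8.71. Closing with flat bottom and top caps and triangulating gives 28 facets — a regular 8-sided prism (a cylinder approximated with 8 flat sides), circumscribed radius ≈ 7.99 mm, height ≈ 8.71 mm.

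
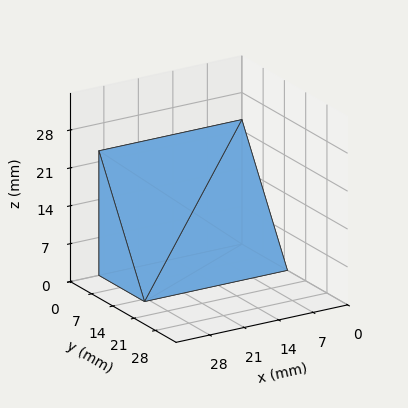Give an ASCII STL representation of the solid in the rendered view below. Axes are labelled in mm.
Reading the render: the shape is a wedge (ramp): 29 × 15 mm base, rising to 23 mm along the y=0 edge and sloping linearly to z=0 at y=15 (dimensions read to the nearest mm from the axis ticks). For the STL, each face is triangulated and given an outward normal.

solid part
  facet normal 0.0000 0.0000 -1.0000
    outer loop
      vertex 29.0 15.0 0.0
      vertex 29.0 0.0 0.0
      vertex 0.0 0.0 0.0
    endloop
  endfacet
  facet normal 0.0000 0.0000 -1.0000
    outer loop
      vertex 0.0 15.0 0.0
      vertex 29.0 15.0 0.0
      vertex 0.0 0.0 0.0
    endloop
  endfacet
  facet normal 0.0000 -1.0000 0.0000
    outer loop
      vertex 0.0 0.0 0.0
      vertex 29.0 0.0 0.0
      vertex 29.0 0.0 23.0
    endloop
  endfacet
  facet normal 0.0000 -1.0000 0.0000
    outer loop
      vertex 0.0 0.0 0.0
      vertex 29.0 0.0 23.0
      vertex 0.0 0.0 23.0
    endloop
  endfacet
  facet normal 0.0000 0.8376 0.5463
    outer loop
      vertex 0.0 0.0 23.0
      vertex 29.0 0.0 23.0
      vertex 29.0 15.0 0.0
    endloop
  endfacet
  facet normal 0.0000 0.8376 0.5463
    outer loop
      vertex 0.0 0.0 23.0
      vertex 29.0 15.0 0.0
      vertex 0.0 15.0 0.0
    endloop
  endfacet
  facet normal -1.0000 0.0000 0.0000
    outer loop
      vertex 0.0 0.0 23.0
      vertex 0.0 15.0 0.0
      vertex 0.0 0.0 0.0
    endloop
  endfacet
  facet normal 1.0000 0.0000 0.0000
    outer loop
      vertex 29.0 0.0 0.0
      vertex 29.0 15.0 0.0
      vertex 29.0 0.0 23.0
    endloop
  endfacet
endsolid part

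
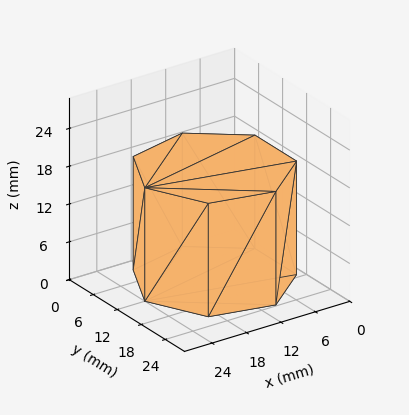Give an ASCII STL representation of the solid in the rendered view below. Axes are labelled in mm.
Reading the render: the shape is a regular 7-sided prism (a cylinder approximated with 7 flat sides), circumscribed radius ≈ 12 mm, height ≈ 18 mm (dimensions read to the nearest mm from the axis ticks). For the STL, each face is triangulated and given an outward normal.

solid part
  facet normal 0.0000 0.0000 -1.0000
    outer loop
      vertex 9.330 23.699 0.000
      vertex 19.482 21.382 0.000
      vertex 24.000 12.000 0.000
    endloop
  endfacet
  facet normal 0.0000 0.0000 -1.0000
    outer loop
      vertex 1.188 17.207 0.000
      vertex 9.330 23.699 0.000
      vertex 24.000 12.000 0.000
    endloop
  endfacet
  facet normal 0.0000 0.0000 -1.0000
    outer loop
      vertex 1.188 6.793 0.000
      vertex 1.188 17.207 0.000
      vertex 24.000 12.000 0.000
    endloop
  endfacet
  facet normal 0.0000 0.0000 -1.0000
    outer loop
      vertex 9.330 0.301 0.000
      vertex 1.188 6.793 0.000
      vertex 24.000 12.000 0.000
    endloop
  endfacet
  facet normal 0.0000 0.0000 -1.0000
    outer loop
      vertex 19.482 2.618 0.000
      vertex 9.330 0.301 0.000
      vertex 24.000 12.000 0.000
    endloop
  endfacet
  facet normal 0.0000 0.0000 1.0000
    outer loop
      vertex 24.000 12.000 18.000
      vertex 19.482 21.382 18.000
      vertex 9.330 23.699 18.000
    endloop
  endfacet
  facet normal 0.0000 0.0000 1.0000
    outer loop
      vertex 24.000 12.000 18.000
      vertex 9.330 23.699 18.000
      vertex 1.188 17.207 18.000
    endloop
  endfacet
  facet normal 0.0000 0.0000 1.0000
    outer loop
      vertex 24.000 12.000 18.000
      vertex 1.188 17.207 18.000
      vertex 1.188 6.793 18.000
    endloop
  endfacet
  facet normal 0.0000 0.0000 1.0000
    outer loop
      vertex 24.000 12.000 18.000
      vertex 1.188 6.793 18.000
      vertex 9.330 0.301 18.000
    endloop
  endfacet
  facet normal 0.0000 0.0000 1.0000
    outer loop
      vertex 24.000 12.000 18.000
      vertex 9.330 0.301 18.000
      vertex 19.482 2.618 18.000
    endloop
  endfacet
  facet normal 0.9010 0.4339 0.0000
    outer loop
      vertex 24.000 12.000 0.000
      vertex 19.482 21.382 0.000
      vertex 19.482 21.382 18.000
    endloop
  endfacet
  facet normal 0.9010 0.4339 0.0000
    outer loop
      vertex 24.000 12.000 0.000
      vertex 19.482 21.382 18.000
      vertex 24.000 12.000 18.000
    endloop
  endfacet
  facet normal 0.2225 0.9749 0.0000
    outer loop
      vertex 19.482 21.382 0.000
      vertex 9.330 23.699 0.000
      vertex 9.330 23.699 18.000
    endloop
  endfacet
  facet normal 0.2225 0.9749 0.0000
    outer loop
      vertex 19.482 21.382 0.000
      vertex 9.330 23.699 18.000
      vertex 19.482 21.382 18.000
    endloop
  endfacet
  facet normal -0.6234 0.7819 0.0000
    outer loop
      vertex 9.330 23.699 0.000
      vertex 1.188 17.207 0.000
      vertex 1.188 17.207 18.000
    endloop
  endfacet
  facet normal -0.6234 0.7819 0.0000
    outer loop
      vertex 9.330 23.699 0.000
      vertex 1.188 17.207 18.000
      vertex 9.330 23.699 18.000
    endloop
  endfacet
  facet normal -1.0000 0.0000 0.0000
    outer loop
      vertex 1.188 17.207 0.000
      vertex 1.188 6.793 0.000
      vertex 1.188 6.793 18.000
    endloop
  endfacet
  facet normal -1.0000 0.0000 0.0000
    outer loop
      vertex 1.188 17.207 0.000
      vertex 1.188 6.793 18.000
      vertex 1.188 17.207 18.000
    endloop
  endfacet
  facet normal -0.6234 -0.7819 0.0000
    outer loop
      vertex 1.188 6.793 0.000
      vertex 9.330 0.301 0.000
      vertex 9.330 0.301 18.000
    endloop
  endfacet
  facet normal -0.6234 -0.7819 0.0000
    outer loop
      vertex 1.188 6.793 0.000
      vertex 9.330 0.301 18.000
      vertex 1.188 6.793 18.000
    endloop
  endfacet
  facet normal 0.2225 -0.9749 0.0000
    outer loop
      vertex 9.330 0.301 0.000
      vertex 19.482 2.618 0.000
      vertex 19.482 2.618 18.000
    endloop
  endfacet
  facet normal 0.2225 -0.9749 0.0000
    outer loop
      vertex 9.330 0.301 0.000
      vertex 19.482 2.618 18.000
      vertex 9.330 0.301 18.000
    endloop
  endfacet
  facet normal 0.9010 -0.4339 0.0000
    outer loop
      vertex 19.482 2.618 0.000
      vertex 24.000 12.000 0.000
      vertex 24.000 12.000 18.000
    endloop
  endfacet
  facet normal 0.9010 -0.4339 0.0000
    outer loop
      vertex 19.482 2.618 0.000
      vertex 24.000 12.000 18.000
      vertex 19.482 2.618 18.000
    endloop
  endfacet
endsolid part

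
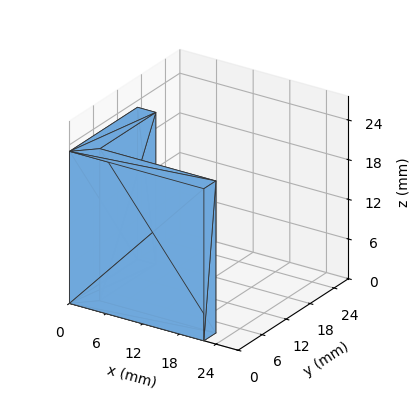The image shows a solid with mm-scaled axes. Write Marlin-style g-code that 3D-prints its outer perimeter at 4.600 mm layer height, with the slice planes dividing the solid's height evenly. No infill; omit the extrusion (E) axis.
Reading the render: the shape is an L-shaped prism: outer 22 × 17 mm, arm thicknesses ≈ 3 mm (horizontal) and 3 mm (vertical), extruded 23 mm in z (dimensions read to the nearest mm from the axis ticks). For the g-code, the solid's height is divided into equal slices at the stated Δz and each level perimeter traced with G1 moves after a G0 lift.

; perimeter-only toolpath
G21 ; units = mm
G90 ; absolute positioning
G28 ; home
; layer 1
G0 Z4.600
G0 X0.000 Y0.000
G1 X22.000 Y0.000
G1 X22.000 Y3.000
G1 X3.000 Y3.000
G1 X3.000 Y17.000
G1 X0.000 Y17.000
G1 X0.000 Y0.000
; layer 2
G0 Z9.200
G0 X0.000 Y0.000
G1 X22.000 Y0.000
G1 X22.000 Y3.000
G1 X3.000 Y3.000
G1 X3.000 Y17.000
G1 X0.000 Y17.000
G1 X0.000 Y0.000
; layer 3
G0 Z13.800
G0 X0.000 Y0.000
G1 X22.000 Y0.000
G1 X22.000 Y3.000
G1 X3.000 Y3.000
G1 X3.000 Y17.000
G1 X0.000 Y17.000
G1 X0.000 Y0.000
; layer 4
G0 Z18.400
G0 X0.000 Y0.000
G1 X22.000 Y0.000
G1 X22.000 Y3.000
G1 X3.000 Y3.000
G1 X3.000 Y17.000
G1 X0.000 Y17.000
G1 X0.000 Y0.000
; layer 5
G0 Z23.000
G0 X0.000 Y0.000
G1 X22.000 Y0.000
G1 X22.000 Y3.000
G1 X3.000 Y3.000
G1 X3.000 Y17.000
G1 X0.000 Y17.000
G1 X0.000 Y0.000
M2 ; end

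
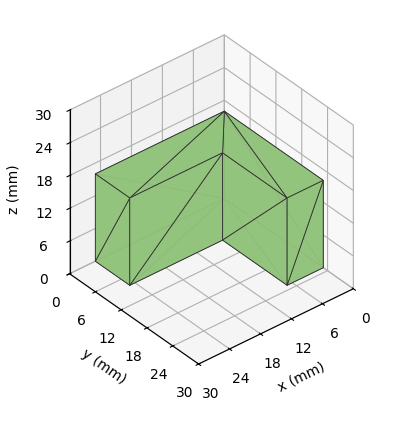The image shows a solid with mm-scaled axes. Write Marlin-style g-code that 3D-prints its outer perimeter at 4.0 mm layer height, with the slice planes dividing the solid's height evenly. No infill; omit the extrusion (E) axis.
Reading the render: the shape is an L-shaped prism: outer 25 × 23 mm, arm thicknesses ≈ 8 mm (horizontal) and 7 mm (vertical), extruded 16 mm in z (dimensions read to the nearest mm from the axis ticks). For the g-code, the solid's height is divided into equal slices at the stated Δz and each level perimeter traced with G1 moves after a G0 lift.

; perimeter-only toolpath
G21 ; units = mm
G90 ; absolute positioning
G28 ; home
; layer 1
G0 Z4.0
G0 X0.0 Y0.0
G1 X25.0 Y0.0
G1 X25.0 Y8.0
G1 X7.0 Y8.0
G1 X7.0 Y23.0
G1 X0.0 Y23.0
G1 X0.0 Y0.0
; layer 2
G0 Z8.0
G0 X0.0 Y0.0
G1 X25.0 Y0.0
G1 X25.0 Y8.0
G1 X7.0 Y8.0
G1 X7.0 Y23.0
G1 X0.0 Y23.0
G1 X0.0 Y0.0
; layer 3
G0 Z12.0
G0 X0.0 Y0.0
G1 X25.0 Y0.0
G1 X25.0 Y8.0
G1 X7.0 Y8.0
G1 X7.0 Y23.0
G1 X0.0 Y23.0
G1 X0.0 Y0.0
; layer 4
G0 Z16.0
G0 X0.0 Y0.0
G1 X25.0 Y0.0
G1 X25.0 Y8.0
G1 X7.0 Y8.0
G1 X7.0 Y23.0
G1 X0.0 Y23.0
G1 X0.0 Y0.0
M2 ; end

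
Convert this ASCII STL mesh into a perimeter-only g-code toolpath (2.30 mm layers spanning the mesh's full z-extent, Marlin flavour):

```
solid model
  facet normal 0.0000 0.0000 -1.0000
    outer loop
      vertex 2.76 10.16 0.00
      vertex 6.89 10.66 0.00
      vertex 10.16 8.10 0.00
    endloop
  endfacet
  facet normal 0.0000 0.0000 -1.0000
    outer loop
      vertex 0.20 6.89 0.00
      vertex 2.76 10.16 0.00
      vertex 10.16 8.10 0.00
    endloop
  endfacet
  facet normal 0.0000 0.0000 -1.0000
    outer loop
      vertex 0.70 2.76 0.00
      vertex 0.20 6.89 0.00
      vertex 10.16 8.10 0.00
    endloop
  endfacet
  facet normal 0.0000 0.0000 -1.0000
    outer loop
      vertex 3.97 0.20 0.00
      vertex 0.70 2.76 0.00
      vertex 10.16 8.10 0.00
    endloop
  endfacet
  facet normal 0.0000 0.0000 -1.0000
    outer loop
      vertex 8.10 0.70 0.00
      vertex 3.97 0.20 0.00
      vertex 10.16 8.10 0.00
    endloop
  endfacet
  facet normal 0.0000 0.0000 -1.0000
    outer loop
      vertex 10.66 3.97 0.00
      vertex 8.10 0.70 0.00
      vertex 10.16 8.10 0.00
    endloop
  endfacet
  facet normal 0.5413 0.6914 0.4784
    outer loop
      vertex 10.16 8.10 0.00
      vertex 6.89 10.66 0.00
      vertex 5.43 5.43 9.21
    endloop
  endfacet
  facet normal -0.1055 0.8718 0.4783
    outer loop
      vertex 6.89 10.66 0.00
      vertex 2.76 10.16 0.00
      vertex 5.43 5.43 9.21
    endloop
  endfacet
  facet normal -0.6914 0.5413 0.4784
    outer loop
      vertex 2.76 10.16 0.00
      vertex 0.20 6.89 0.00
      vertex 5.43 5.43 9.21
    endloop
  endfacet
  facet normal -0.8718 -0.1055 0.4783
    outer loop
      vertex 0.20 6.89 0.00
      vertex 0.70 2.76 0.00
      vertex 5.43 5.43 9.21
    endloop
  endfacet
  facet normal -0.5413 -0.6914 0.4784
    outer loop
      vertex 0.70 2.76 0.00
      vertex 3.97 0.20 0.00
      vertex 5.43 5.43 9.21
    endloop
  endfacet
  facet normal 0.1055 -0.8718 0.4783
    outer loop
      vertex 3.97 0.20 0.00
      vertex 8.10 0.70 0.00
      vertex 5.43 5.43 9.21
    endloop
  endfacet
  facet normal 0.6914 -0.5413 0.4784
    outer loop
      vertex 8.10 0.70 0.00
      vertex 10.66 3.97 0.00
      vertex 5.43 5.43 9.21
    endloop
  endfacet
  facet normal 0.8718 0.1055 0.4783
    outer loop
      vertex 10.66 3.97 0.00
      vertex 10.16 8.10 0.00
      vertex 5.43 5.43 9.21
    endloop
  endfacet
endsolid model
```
; perimeter-only toolpath
G21 ; units = mm
G90 ; absolute positioning
G28 ; home
; layer 1
G0 Z2.30
G0 X8.98 Y7.43
G1 X6.52 Y9.35
G1 X3.43 Y8.98
G1 X1.51 Y6.52
G1 X1.88 Y3.43
G1 X4.33 Y1.51
G1 X7.43 Y1.88
G1 X9.35 Y4.33
G1 X8.98 Y7.43
; layer 2
G0 Z4.61
G0 X7.79 Y6.76
G1 X6.16 Y8.04
G1 X4.09 Y7.79
G1 X2.81 Y6.16
G1 X3.06 Y4.09
G1 X4.70 Y2.81
G1 X6.76 Y3.06
G1 X8.04 Y4.70
G1 X7.79 Y6.76
; layer 3
G0 Z6.91
G0 X6.61 Y6.10
G1 X5.79 Y6.74
G1 X4.76 Y6.61
G1 X4.12 Y5.79
G1 X4.25 Y4.76
G1 X5.06 Y4.12
G1 X6.10 Y4.25
G1 X6.74 Y5.06
G1 X6.61 Y6.10
M2 ; end

The solid is a regular 8-sided pyramid, base circumscribed radius ≈ 5.43 mm, apex at z ≈ 9.21 mm. Slicing at Δz = 2.30 mm — 4 equal slices spanning the solid's height, so layer i sits at z = i·h/4 — gives 3 non-empty perimeters. Each is a 8-segment closed polygon; G0 lifts to the layer z and rapids to the start vertex, then G1 traces the edges. The cross-section shrinks linearly with z (the slice at the apex is degenerate and omitted).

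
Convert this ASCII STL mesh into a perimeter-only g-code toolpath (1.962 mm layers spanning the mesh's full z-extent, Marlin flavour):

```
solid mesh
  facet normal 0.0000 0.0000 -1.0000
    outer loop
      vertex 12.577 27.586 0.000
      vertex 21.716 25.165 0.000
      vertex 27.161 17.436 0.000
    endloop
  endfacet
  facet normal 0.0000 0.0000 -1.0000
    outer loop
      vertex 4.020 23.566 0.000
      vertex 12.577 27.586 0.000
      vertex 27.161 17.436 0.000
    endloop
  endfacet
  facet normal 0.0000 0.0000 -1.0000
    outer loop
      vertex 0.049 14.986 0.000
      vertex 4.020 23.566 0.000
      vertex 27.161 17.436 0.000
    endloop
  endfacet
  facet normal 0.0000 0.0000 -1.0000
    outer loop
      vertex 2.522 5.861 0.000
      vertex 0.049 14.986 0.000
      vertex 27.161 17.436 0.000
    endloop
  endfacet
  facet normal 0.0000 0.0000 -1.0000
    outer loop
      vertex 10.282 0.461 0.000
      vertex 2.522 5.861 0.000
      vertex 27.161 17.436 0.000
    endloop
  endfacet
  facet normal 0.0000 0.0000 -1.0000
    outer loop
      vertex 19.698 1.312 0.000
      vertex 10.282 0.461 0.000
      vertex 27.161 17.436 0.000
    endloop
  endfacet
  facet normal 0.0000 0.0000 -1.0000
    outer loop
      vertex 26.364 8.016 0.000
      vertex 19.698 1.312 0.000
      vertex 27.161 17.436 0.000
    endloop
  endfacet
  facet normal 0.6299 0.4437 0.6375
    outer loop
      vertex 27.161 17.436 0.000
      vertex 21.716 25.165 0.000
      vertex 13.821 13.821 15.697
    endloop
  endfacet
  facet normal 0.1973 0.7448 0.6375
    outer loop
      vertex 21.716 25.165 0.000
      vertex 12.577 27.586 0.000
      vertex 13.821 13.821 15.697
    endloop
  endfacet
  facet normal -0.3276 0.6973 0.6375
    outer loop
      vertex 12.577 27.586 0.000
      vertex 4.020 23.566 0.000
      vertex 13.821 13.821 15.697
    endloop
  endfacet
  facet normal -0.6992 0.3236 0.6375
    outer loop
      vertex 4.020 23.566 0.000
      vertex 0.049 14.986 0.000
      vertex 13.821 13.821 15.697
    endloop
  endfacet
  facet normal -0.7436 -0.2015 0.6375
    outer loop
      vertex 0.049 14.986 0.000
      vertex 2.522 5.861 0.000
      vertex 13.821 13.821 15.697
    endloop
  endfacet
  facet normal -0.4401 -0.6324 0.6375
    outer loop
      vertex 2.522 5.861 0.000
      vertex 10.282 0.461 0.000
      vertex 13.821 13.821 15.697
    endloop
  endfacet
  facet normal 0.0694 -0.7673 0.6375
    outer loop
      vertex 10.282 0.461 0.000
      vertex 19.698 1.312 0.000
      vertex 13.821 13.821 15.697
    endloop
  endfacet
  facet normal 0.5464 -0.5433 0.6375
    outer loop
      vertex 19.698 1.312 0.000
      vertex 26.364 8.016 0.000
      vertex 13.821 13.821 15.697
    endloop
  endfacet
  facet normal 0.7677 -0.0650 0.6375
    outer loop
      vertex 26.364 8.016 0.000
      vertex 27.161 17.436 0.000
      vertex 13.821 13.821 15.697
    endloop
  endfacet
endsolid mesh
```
; perimeter-only toolpath
G21 ; units = mm
G90 ; absolute positioning
G28 ; home
; layer 1
G0 Z1.962
G0 X25.494 Y16.984
G1 X20.729 Y23.747
G1 X12.732 Y25.865
G1 X5.245 Y22.348
G1 X1.770 Y14.840
G1 X3.934 Y6.856
G1 X10.724 Y2.131
G1 X18.963 Y2.876
G1 X24.796 Y8.742
G1 X25.494 Y16.984
; layer 2
G0 Z3.924
G0 X23.826 Y16.532
G1 X19.742 Y22.329
G1 X12.888 Y24.145
G1 X6.470 Y21.130
G1 X3.492 Y14.695
G1 X5.347 Y7.851
G1 X11.167 Y3.801
G1 X18.229 Y4.439
G1 X23.228 Y9.467
G1 X23.826 Y16.532
; layer 3
G0 Z5.886
G0 X22.159 Y16.080
G1 X18.755 Y20.911
G1 X13.043 Y22.424
G1 X7.695 Y19.912
G1 X5.213 Y14.549
G1 X6.759 Y8.846
G1 X11.609 Y5.471
G1 X17.494 Y6.003
G1 X21.660 Y10.193
G1 X22.159 Y16.080
; layer 4
G0 Z7.848
G0 X20.491 Y15.628
G1 X17.768 Y19.493
G1 X13.199 Y20.703
G1 X8.921 Y18.694
G1 X6.935 Y14.404
G1 X8.171 Y9.841
G1 X12.052 Y7.141
G1 X16.759 Y7.566
G1 X20.093 Y10.918
G1 X20.491 Y15.628
; layer 5
G0 Z9.811
G0 X18.824 Y15.177
G1 X16.782 Y18.075
G1 X13.355 Y18.983
G1 X10.146 Y17.475
G1 X8.657 Y14.258
G1 X9.584 Y10.836
G1 X12.494 Y8.811
G1 X16.025 Y9.130
G1 X18.525 Y11.644
G1 X18.824 Y15.177
; layer 6
G0 Z11.773
G0 X17.156 Y14.725
G1 X15.795 Y16.657
G1 X13.510 Y17.262
G1 X11.371 Y16.257
G1 X10.378 Y14.112
G1 X10.996 Y11.831
G1 X12.936 Y10.481
G1 X15.290 Y10.694
G1 X16.957 Y12.370
G1 X17.156 Y14.725
; layer 7
G0 Z13.735
G0 X15.489 Y14.273
G1 X14.808 Y15.239
G1 X13.665 Y15.542
G1 X12.596 Y15.039
G1 X12.100 Y13.967
G1 X12.409 Y12.826
G1 X13.379 Y12.151
G1 X14.556 Y12.257
G1 X15.389 Y13.095
G1 X15.489 Y14.273
M2 ; end

The solid is a regular 9-sided pyramid, base circumscribed radius ≈ 13.8 mm, apex at z ≈ 15.7 mm. Slicing at Δz = 1.962 mm — 8 equal slices spanning the solid's height, so layer i sits at z = i·h/8 — gives 7 non-empty perimeters. Each is a 9-segment closed polygon; G0 lifts to the layer z and rapids to the start vertex, then G1 traces the edges. The cross-section shrinks linearly with z (the slice at the apex is degenerate and omitted).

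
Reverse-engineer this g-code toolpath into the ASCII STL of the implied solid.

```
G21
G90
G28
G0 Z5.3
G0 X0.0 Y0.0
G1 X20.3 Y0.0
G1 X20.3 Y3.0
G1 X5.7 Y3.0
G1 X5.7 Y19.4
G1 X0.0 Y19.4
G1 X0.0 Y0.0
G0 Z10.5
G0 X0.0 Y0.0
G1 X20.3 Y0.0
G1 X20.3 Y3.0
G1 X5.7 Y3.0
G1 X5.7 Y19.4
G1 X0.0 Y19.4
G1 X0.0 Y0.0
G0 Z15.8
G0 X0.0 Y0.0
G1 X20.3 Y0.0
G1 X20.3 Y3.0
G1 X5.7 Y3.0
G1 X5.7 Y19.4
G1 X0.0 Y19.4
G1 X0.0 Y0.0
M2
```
solid part
  facet normal 0.0000 0.0000 -1.0000
    outer loop
      vertex 20.3 3.0 0.0
      vertex 20.3 0.0 0.0
      vertex 0.0 0.0 0.0
    endloop
  endfacet
  facet normal 0.0000 0.0000 -1.0000
    outer loop
      vertex 5.7 3.0 0.0
      vertex 20.3 3.0 0.0
      vertex 0.0 0.0 0.0
    endloop
  endfacet
  facet normal 0.0000 0.0000 -1.0000
    outer loop
      vertex 5.7 19.4 0.0
      vertex 5.7 3.0 0.0
      vertex 0.0 0.0 0.0
    endloop
  endfacet
  facet normal 0.0000 0.0000 -1.0000
    outer loop
      vertex 0.0 19.4 0.0
      vertex 5.7 19.4 0.0
      vertex 0.0 0.0 0.0
    endloop
  endfacet
  facet normal 0.0000 0.0000 1.0000
    outer loop
      vertex 0.0 0.0 15.8
      vertex 20.3 0.0 15.8
      vertex 20.3 3.0 15.8
    endloop
  endfacet
  facet normal 0.0000 0.0000 1.0000
    outer loop
      vertex 0.0 0.0 15.8
      vertex 20.3 3.0 15.8
      vertex 5.7 3.0 15.8
    endloop
  endfacet
  facet normal 0.0000 0.0000 1.0000
    outer loop
      vertex 0.0 0.0 15.8
      vertex 5.7 3.0 15.8
      vertex 5.7 19.4 15.8
    endloop
  endfacet
  facet normal 0.0000 0.0000 1.0000
    outer loop
      vertex 0.0 0.0 15.8
      vertex 5.7 19.4 15.8
      vertex 0.0 19.4 15.8
    endloop
  endfacet
  facet normal 0.0000 -1.0000 0.0000
    outer loop
      vertex 0.0 0.0 0.0
      vertex 20.3 0.0 0.0
      vertex 20.3 0.0 15.8
    endloop
  endfacet
  facet normal 0.0000 -1.0000 0.0000
    outer loop
      vertex 0.0 0.0 0.0
      vertex 20.3 0.0 15.8
      vertex 0.0 0.0 15.8
    endloop
  endfacet
  facet normal 1.0000 0.0000 0.0000
    outer loop
      vertex 20.3 0.0 0.0
      vertex 20.3 3.0 0.0
      vertex 20.3 3.0 15.8
    endloop
  endfacet
  facet normal 1.0000 0.0000 0.0000
    outer loop
      vertex 20.3 0.0 0.0
      vertex 20.3 3.0 15.8
      vertex 20.3 0.0 15.8
    endloop
  endfacet
  facet normal 0.0000 1.0000 0.0000
    outer loop
      vertex 20.3 3.0 0.0
      vertex 5.7 3.0 0.0
      vertex 5.7 3.0 15.8
    endloop
  endfacet
  facet normal 0.0000 1.0000 0.0000
    outer loop
      vertex 20.3 3.0 0.0
      vertex 5.7 3.0 15.8
      vertex 20.3 3.0 15.8
    endloop
  endfacet
  facet normal 1.0000 0.0000 0.0000
    outer loop
      vertex 5.7 3.0 0.0
      vertex 5.7 19.4 0.0
      vertex 5.7 19.4 15.8
    endloop
  endfacet
  facet normal 1.0000 0.0000 0.0000
    outer loop
      vertex 5.7 3.0 0.0
      vertex 5.7 19.4 15.8
      vertex 5.7 3.0 15.8
    endloop
  endfacet
  facet normal 0.0000 1.0000 0.0000
    outer loop
      vertex 5.7 19.4 0.0
      vertex 0.0 19.4 0.0
      vertex 0.0 19.4 15.8
    endloop
  endfacet
  facet normal 0.0000 1.0000 0.0000
    outer loop
      vertex 5.7 19.4 0.0
      vertex 0.0 19.4 15.8
      vertex 5.7 19.4 15.8
    endloop
  endfacet
  facet normal -1.0000 0.0000 0.0000
    outer loop
      vertex 0.0 19.4 0.0
      vertex 0.0 0.0 0.0
      vertex 0.0 0.0 15.8
    endloop
  endfacet
  facet normal -1.0000 0.0000 0.0000
    outer loop
      vertex 0.0 19.4 0.0
      vertex 0.0 0.0 15.8
      vertex 0.0 19.4 15.8
    endloop
  endfacet
endsolid part

The G0 Z moves step by Δz≈5.3 mm. Every layer's G1 loop is the same polygon, so the solid is a straight extrusion of it from z=0 to z≈15.8. Closing with flat bottom and top caps and triangulating gives 20 facets — an L-shaped prism: outer 20.3 × 19.4 mm, arm thicknesses ≈ 3 mm (horizontal) and 5.7 mm (vertical), extruded 15.8 mm in z.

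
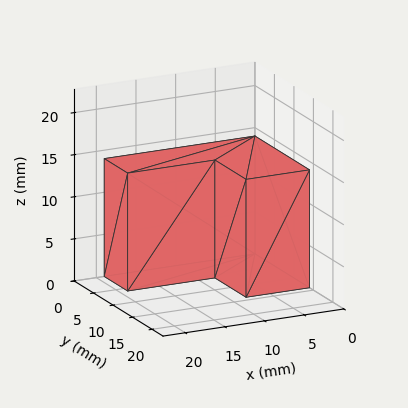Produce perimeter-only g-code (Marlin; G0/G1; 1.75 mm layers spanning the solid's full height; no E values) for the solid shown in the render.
Reading the render: the shape is an L-shaped prism: outer 19 × 14 mm, arm thicknesses ≈ 6 mm (horizontal) and 8 mm (vertical), extruded 14 mm in z (dimensions read to the nearest mm from the axis ticks). For the g-code, the solid's height is divided into equal slices at the stated Δz and each level perimeter traced with G1 moves after a G0 lift.

; perimeter-only toolpath
G21 ; units = mm
G90 ; absolute positioning
G28 ; home
; layer 1
G0 Z1.75
G0 X0.00 Y0.00
G1 X19.00 Y0.00
G1 X19.00 Y6.00
G1 X8.00 Y6.00
G1 X8.00 Y14.00
G1 X0.00 Y14.00
G1 X0.00 Y0.00
; layer 2
G0 Z3.50
G0 X0.00 Y0.00
G1 X19.00 Y0.00
G1 X19.00 Y6.00
G1 X8.00 Y6.00
G1 X8.00 Y14.00
G1 X0.00 Y14.00
G1 X0.00 Y0.00
; layer 3
G0 Z5.25
G0 X0.00 Y0.00
G1 X19.00 Y0.00
G1 X19.00 Y6.00
G1 X8.00 Y6.00
G1 X8.00 Y14.00
G1 X0.00 Y14.00
G1 X0.00 Y0.00
; layer 4
G0 Z7.00
G0 X0.00 Y0.00
G1 X19.00 Y0.00
G1 X19.00 Y6.00
G1 X8.00 Y6.00
G1 X8.00 Y14.00
G1 X0.00 Y14.00
G1 X0.00 Y0.00
; layer 5
G0 Z8.75
G0 X0.00 Y0.00
G1 X19.00 Y0.00
G1 X19.00 Y6.00
G1 X8.00 Y6.00
G1 X8.00 Y14.00
G1 X0.00 Y14.00
G1 X0.00 Y0.00
; layer 6
G0 Z10.50
G0 X0.00 Y0.00
G1 X19.00 Y0.00
G1 X19.00 Y6.00
G1 X8.00 Y6.00
G1 X8.00 Y14.00
G1 X0.00 Y14.00
G1 X0.00 Y0.00
; layer 7
G0 Z12.25
G0 X0.00 Y0.00
G1 X19.00 Y0.00
G1 X19.00 Y6.00
G1 X8.00 Y6.00
G1 X8.00 Y14.00
G1 X0.00 Y14.00
G1 X0.00 Y0.00
; layer 8
G0 Z14.00
G0 X0.00 Y0.00
G1 X19.00 Y0.00
G1 X19.00 Y6.00
G1 X8.00 Y6.00
G1 X8.00 Y14.00
G1 X0.00 Y14.00
G1 X0.00 Y0.00
M2 ; end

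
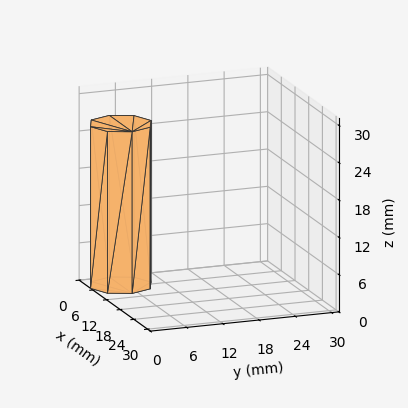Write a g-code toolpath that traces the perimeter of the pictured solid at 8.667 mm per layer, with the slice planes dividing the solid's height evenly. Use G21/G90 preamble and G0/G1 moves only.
Reading the render: the shape is a regular 8-sided prism (a cylinder approximated with 8 flat sides), circumscribed radius ≈ 5 mm, height ≈ 26 mm (dimensions read to the nearest mm from the axis ticks). For the g-code, the solid's height is divided into equal slices at the stated Δz and each level perimeter traced with G1 moves after a G0 lift.

; perimeter-only toolpath
G21 ; units = mm
G90 ; absolute positioning
G28 ; home
; layer 1
G0 Z8.667
G0 X10.000 Y5.000
G1 X8.536 Y8.536
G1 X5.000 Y10.000
G1 X1.464 Y8.536
G1 X0.000 Y5.000
G1 X1.464 Y1.464
G1 X5.000 Y0.000
G1 X8.536 Y1.464
G1 X10.000 Y5.000
; layer 2
G0 Z17.333
G0 X10.000 Y5.000
G1 X8.536 Y8.536
G1 X5.000 Y10.000
G1 X1.464 Y8.536
G1 X0.000 Y5.000
G1 X1.464 Y1.464
G1 X5.000 Y0.000
G1 X8.536 Y1.464
G1 X10.000 Y5.000
; layer 3
G0 Z26.000
G0 X10.000 Y5.000
G1 X8.536 Y8.536
G1 X5.000 Y10.000
G1 X1.464 Y8.536
G1 X0.000 Y5.000
G1 X1.464 Y1.464
G1 X5.000 Y0.000
G1 X8.536 Y1.464
G1 X10.000 Y5.000
M2 ; end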